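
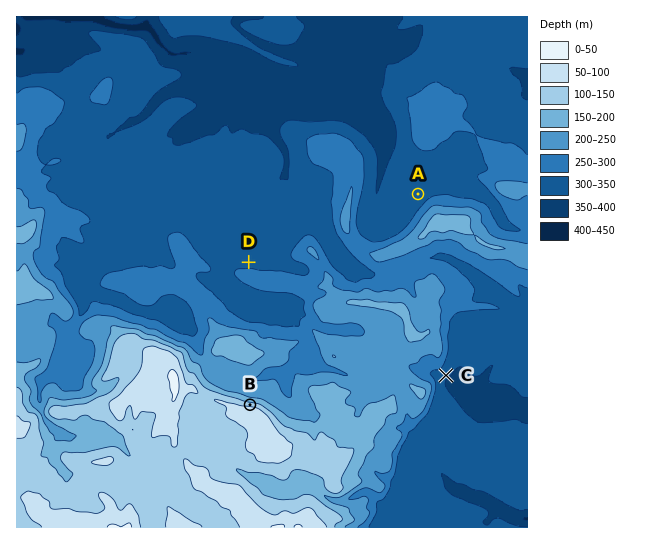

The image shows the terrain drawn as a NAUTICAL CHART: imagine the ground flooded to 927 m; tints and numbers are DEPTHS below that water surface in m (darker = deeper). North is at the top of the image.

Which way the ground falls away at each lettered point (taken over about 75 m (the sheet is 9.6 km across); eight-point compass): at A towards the NW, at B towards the N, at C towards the SE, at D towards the N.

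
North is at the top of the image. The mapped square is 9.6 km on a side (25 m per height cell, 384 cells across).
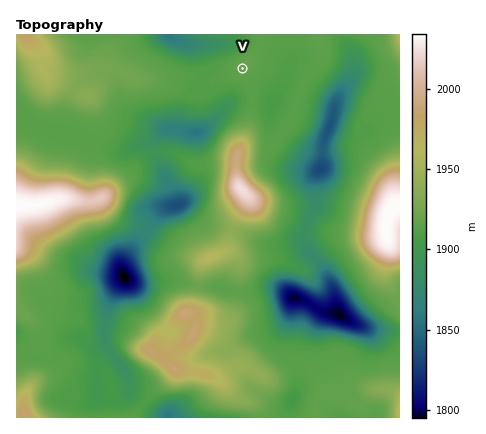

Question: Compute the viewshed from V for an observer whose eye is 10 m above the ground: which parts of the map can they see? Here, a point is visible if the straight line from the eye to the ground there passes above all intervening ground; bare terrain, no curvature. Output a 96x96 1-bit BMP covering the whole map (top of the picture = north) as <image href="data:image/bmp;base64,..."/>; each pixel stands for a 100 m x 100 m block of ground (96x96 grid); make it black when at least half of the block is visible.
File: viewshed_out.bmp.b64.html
<image width="96" height="96" href="data:image/bmp;base64,Qk2+BAAAAAAAAD4AAAAoAAAAYAAAAGAAAAABAAEAAAAAAIAEAAATCwAAEwsAAAIAAAAAAAAA////AAAAAAA//+AAAAAAAAAAAAM//+AAAAAAAAAAAAN//+AAAAAAAAAAAAN//+AAAAAAAAAAHAN/neAAAAAAAAAAPAN/A+AAAAAAAAAAfAP/B+AAAAAAAAAA/wf/h+AAAAAAAAAB////x/AAAAAAAAAB//////AAAAAAAAAB//////AAAAAAAAAB//////gAAAAAAAAB//////gAAAAAAAAD//////wAAAAAAAAD///j//wAAAAAAAAD//8A//wAGAAAAAAD//8A//wAOAAAAAAD//8B//wB+AAAAAAH//8H//wP+AAAAAAD/wQH4Dwf+AAAAAAD+AAD4Dw/+AAAAAAAAAAD4Hwf+AAAAAAAAAAD4H4H+AAAAAAAAAAH8P8H/AAAAAAAAAAP//+f/AAAAAAAAAAP//z//gAAAAAAAAAH//h8f+AAAAAAAAAD//gwD+AAAAAAAAAB//gAD+AAAAAAAAAA//gAB8AAAAAAAAAAf/gAAAAAAAAAAAAAP/gAAAAAAAAAAAAAH/AAAAAAAAAAAAAAD/AAAAAAAAAAAAAAB+AAAAAAAAAAAAAAAGAAAAAAAAAABgAAAAAAAAAAAAAADgAAAAAAAAAAAAAADAAAAAAAAAAAAAAACAAAAAAAAAAAAAAAAAAAAAAAHBAAAAAAMAAAAAAAP/AAAAAAfAAAAAAAP/AAAAAA/wAAAAAAH/AAAAAB/8AAAAAAD/AAAAAf/+AAAAAAB/AAAAAf/+AAAAAAA/AAAAAf/+AAAAAQAfAAAAAf/+AAAAAwADAAAAAf/+AAAABwAAAAAAAP//AAAAB4AAAAAAAD//AAAAD4AAAAAAAD//AAAAD4AAAAAAAB//gAAAH4AAAAAAAB//gAA8P4AAAAABwB//z////8AAAAH/gB//z////8AAAAP/AA////////AAAAf+AAf///////gAAB/8AAf///////wAAD/4AAP///////wAAAAQAAP///////wAAAAQAAH///////wAAAAAAAH///////wB8AAAAAH///////wD8AAAAAH///////4H+AAwAAP//////////PAwAAP///////////w4AAP///////////48AAP///////gAf/98AAP/8f////gAH//+AAH/8AH///gAD///AAH/8AAH//AAB///gAH/8AAA//AAA///wAD/8AAA//AAA///4AD/8AAA//AAAf//4AD/8AAA//AAAP//4AB/8AAB//AAAH//8AB/8AAB//gAHj//8AB/8AAD/P/wfz//8AA/8AwD+H///5//8AA/8A8D8H///9//+AAf8A/n8H//////+AAf8A//8H///////AAP8A//8H///////gAP8B//+P///////wAP8B///////////wAH8D///////////4AH8D///////////4AH8D/wf///j////8AH8D/gf//+AD///8AH8H/wP//4AA///8AP8P/wP//wAAf//4AP8f/wH//AAA///4Af8f/gD//A/////4A/8f/AA//P/////wD/8="/>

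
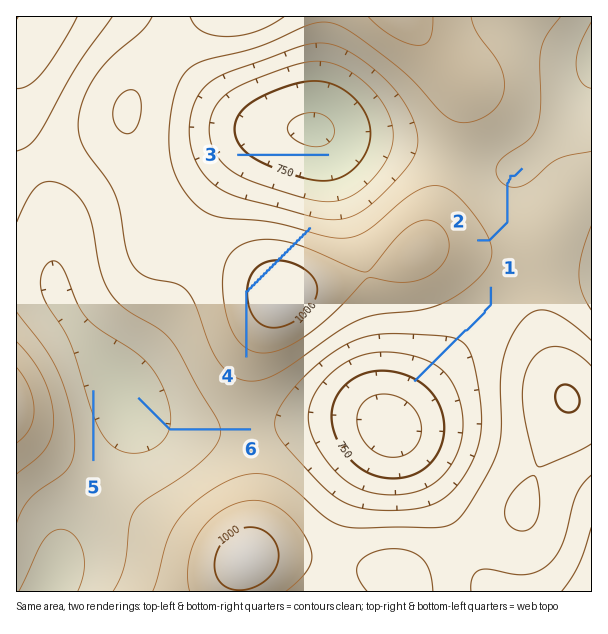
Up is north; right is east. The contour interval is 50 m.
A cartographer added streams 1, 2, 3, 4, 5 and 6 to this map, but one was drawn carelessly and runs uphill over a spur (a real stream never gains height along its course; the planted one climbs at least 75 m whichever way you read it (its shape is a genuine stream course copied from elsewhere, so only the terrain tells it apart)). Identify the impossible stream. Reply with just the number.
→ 4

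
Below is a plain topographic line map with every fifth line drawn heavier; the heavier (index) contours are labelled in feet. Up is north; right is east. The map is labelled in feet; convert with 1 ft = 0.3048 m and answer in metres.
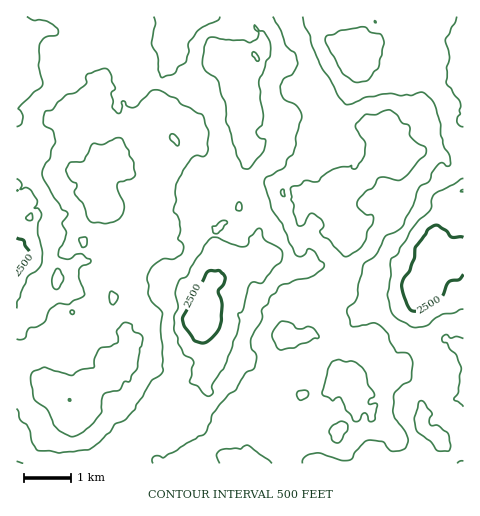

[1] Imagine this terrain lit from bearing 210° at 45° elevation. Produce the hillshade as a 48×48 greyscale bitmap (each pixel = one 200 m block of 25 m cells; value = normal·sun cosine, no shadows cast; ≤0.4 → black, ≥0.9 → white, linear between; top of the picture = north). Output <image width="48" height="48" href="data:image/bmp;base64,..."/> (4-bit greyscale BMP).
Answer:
<image width="48" height="48" href="data:image/bmp;base64,Qk32BAAAAAAAAHYAAAAoAAAAMAAAADAAAAABAAQAAAAAAIAEAAATCwAAEwsAABAAAAAAAAAAAAAAABEREQAiIiIAMzMzAERERABVVVUAZmZmAHd3dwCIiIgAmZmZAKqqqgC7u7sAzMzMAN3d3QDu7u4A////ADMBEAScuHaru7q6hlMCWIUABXUyNqvNt0MREASJh3m8y7uoZVIjaHQAJnUjR73clTMzIRRWZ5u8uqqXZTNXiYU0d3Qja+/ZZDRlMzVmeJq8qKqZhVirqXVoqWMmz/2VU1ZUNFZ2ZorMmaqYZ63amHiaqWVp79p2Q2MRNHmYd4qoebuoebuneIqpl2irzbhlNEEDRqu6iIiHeszJm6qHh4mGZnm8u5ZVViJGe9yod3eIrMzJmqqXiKuWZ5vMqGR5hiR5zuyod3h3qryomaqHrN2XebzclmiqdEet/8y4h4mImbypmJp4zMt3ms27qauFVGrO/cyXiJqavMuYiJhomIhnvN26u7pmZJzM3LqJu7qb3u26iHVGQ1ZYvMy7zcmIQuyrupqsy7qszv/ah1RERERazMu97tuXWMqrmJu6ibzM3/7Jh1VVeYiszdzO7tuZvau6mrqGeszczv24ZmZ4vMzcvd3e/u283ruYvLhmiqvMurqWRmaJzczLvMvf//683Jdpy5hlab3tyXiFR3aKzLu5qpre7/y8ymaKqqlli97t24mEaGeaqquomZvc3uzKiImoipdoq7zKu4iGiHmpqruJuquqzcu3iomWiXeJmqu7l3eIh4y5vMusyZqbuZqHrYmHmYmoiamalndmd6ypuqqqdpqsp4mIvYhViImGipdmVXdmZYqZhWh0JXeKmZqbu1QUd4h3iZmWaId2Q1ZlEVUQE0VoiamahiEleJl2eKu5q6mFNGdBATISEleHZ4iGMxFGaIU0aaqaq7und4dSACNVSKmWRVd0IyR2R1AUabqru8uYiZdSAFd2fNuXZlRDIniFZiFWabu7vMqHeqdAA3dnnN3Jh2RDSIhjMgR3m6qYq6qpmoYwFnZ4isy4iXiHimYwECZ4zJiIu7upqVQwR4ipeJmImqmIiGQAJGiLyomZu7uIqHdEm6y4i6iJiJdWiEMSRomblol5mKqKual6zMyqzcmGRWZmVlZmeKmIaKmLqId7u7qsu8us3Kl1V2d2RaqYi7l4nMu8l1R6vMu6mpibu6mHiZd4m6qXm6irzu3aZnaarMmYiGV4mZd3m7u83qp1eHnM3uymaqq6vJd3dleZiGVpvN3d3KgzZnu779l2rLzLzJeHZniZmWabzczM3YQld6us7ah4vN7c26l1V3eayorMzbvM3VRpmrmM26iK3u7MzLlEZkeszLzc7szdu4irq7ecu7mt7uy83bY1Uzeb3c3e/s7t3Zq6rLrdvMq+3LrO7ZQ1RWec7u7u/t/+7omYq6rLvLq7qqve2nNWeYm+/+3d3d7d3JhmiIm7zJiHeb3/yVR4mprv/+urzMzMzJhVeJzcuYdmZ6z9p0WJiIvv/8maqpmrq4hWm8ypmYhlaKu4ZleXVXzv7Id4h4iKqodpzbloqphVeqqWVWiVI43uyGZniJh6ypiLy6mKuph3mYdTRXlyFa3adVVoiIeaqnVoiZiJmal4qZYyV4lAOM3HQjaHVWi7mkJGaHVomqd5qqcyaJcQSs22ETiVNGrLmQ=="/>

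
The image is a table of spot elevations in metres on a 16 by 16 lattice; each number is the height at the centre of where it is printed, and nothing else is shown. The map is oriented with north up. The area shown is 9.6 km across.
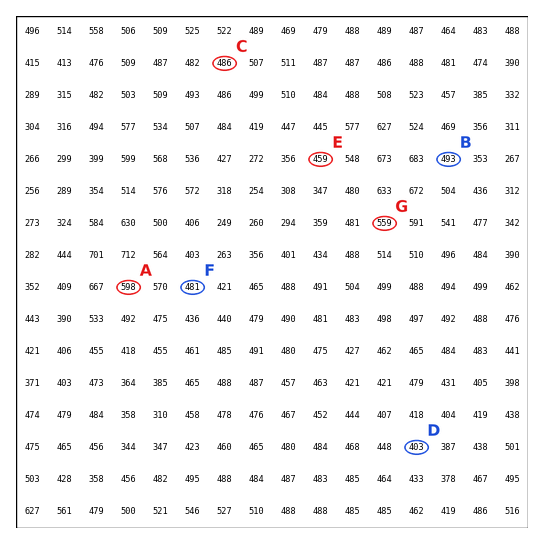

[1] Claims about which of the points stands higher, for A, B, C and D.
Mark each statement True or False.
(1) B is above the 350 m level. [True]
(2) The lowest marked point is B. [False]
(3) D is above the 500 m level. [False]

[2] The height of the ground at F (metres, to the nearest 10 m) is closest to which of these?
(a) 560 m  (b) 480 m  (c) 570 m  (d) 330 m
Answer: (b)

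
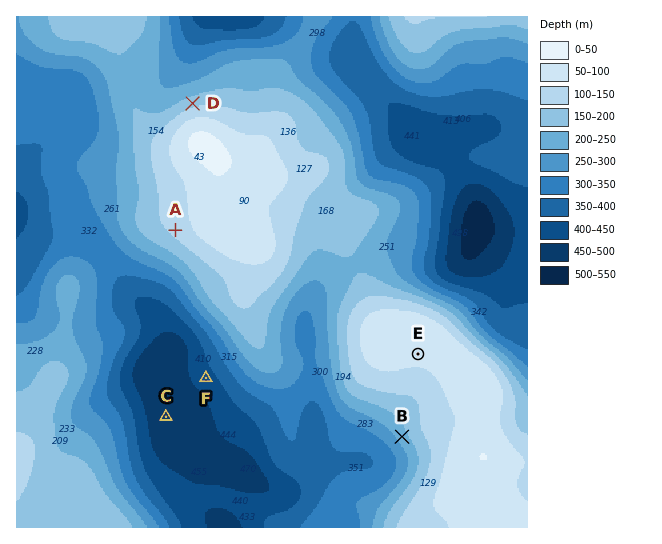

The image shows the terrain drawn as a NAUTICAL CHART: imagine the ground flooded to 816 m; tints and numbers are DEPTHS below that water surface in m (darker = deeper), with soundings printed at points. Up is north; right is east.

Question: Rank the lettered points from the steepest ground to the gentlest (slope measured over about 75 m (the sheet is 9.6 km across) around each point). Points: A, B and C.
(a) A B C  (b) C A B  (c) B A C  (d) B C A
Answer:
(c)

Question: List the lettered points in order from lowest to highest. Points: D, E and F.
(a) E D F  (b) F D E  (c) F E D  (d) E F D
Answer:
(b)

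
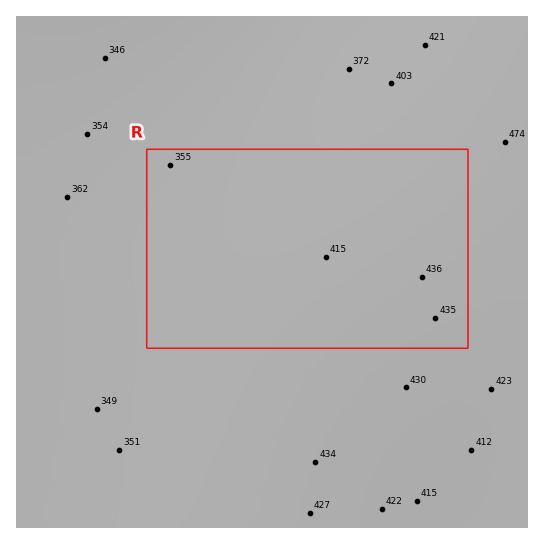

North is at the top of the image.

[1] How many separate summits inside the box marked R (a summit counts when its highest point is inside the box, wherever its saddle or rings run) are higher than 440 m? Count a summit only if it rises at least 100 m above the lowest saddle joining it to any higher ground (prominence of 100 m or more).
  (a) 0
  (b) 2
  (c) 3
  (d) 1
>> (a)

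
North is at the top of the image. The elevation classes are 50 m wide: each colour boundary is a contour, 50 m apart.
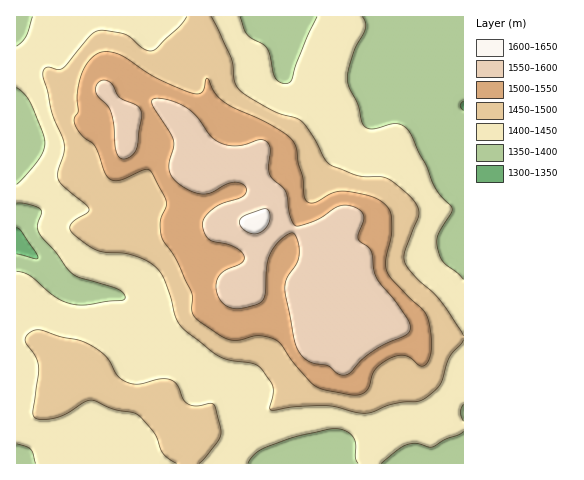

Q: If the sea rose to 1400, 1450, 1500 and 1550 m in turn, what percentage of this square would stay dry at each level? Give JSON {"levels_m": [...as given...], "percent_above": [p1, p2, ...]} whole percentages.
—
{"levels_m": [1400, 1450, 1500, 1550], "percent_above": [85, 51, 29, 14]}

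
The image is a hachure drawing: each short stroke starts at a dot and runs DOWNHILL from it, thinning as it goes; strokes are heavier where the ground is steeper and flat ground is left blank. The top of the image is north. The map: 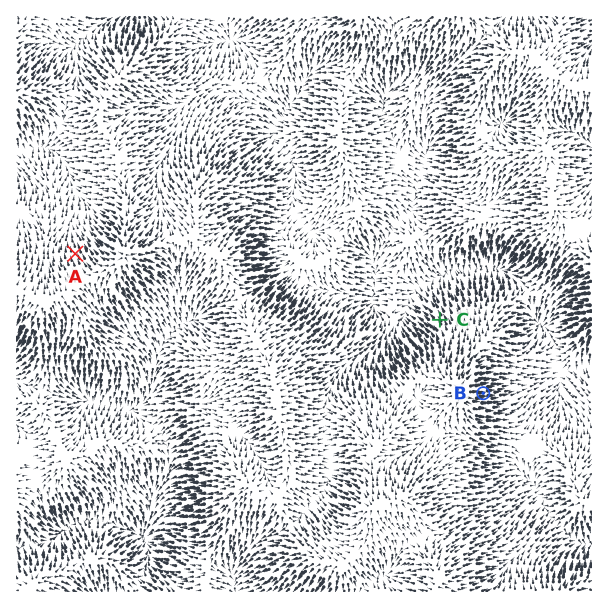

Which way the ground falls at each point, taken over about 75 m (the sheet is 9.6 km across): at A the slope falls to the N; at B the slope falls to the E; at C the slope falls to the NW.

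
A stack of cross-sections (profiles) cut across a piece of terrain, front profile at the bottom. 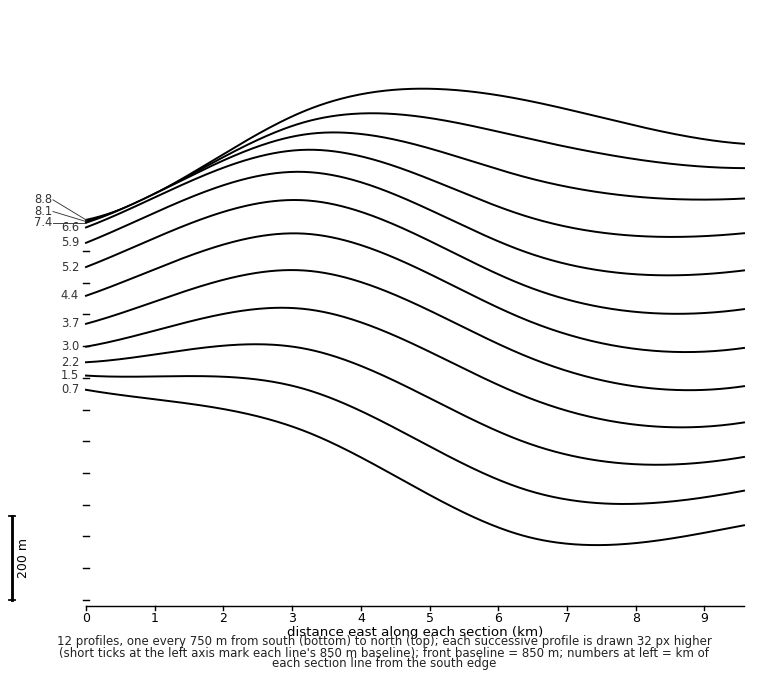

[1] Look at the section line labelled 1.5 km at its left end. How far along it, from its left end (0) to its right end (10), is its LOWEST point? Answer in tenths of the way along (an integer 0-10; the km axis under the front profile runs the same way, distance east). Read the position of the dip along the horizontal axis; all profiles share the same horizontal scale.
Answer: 8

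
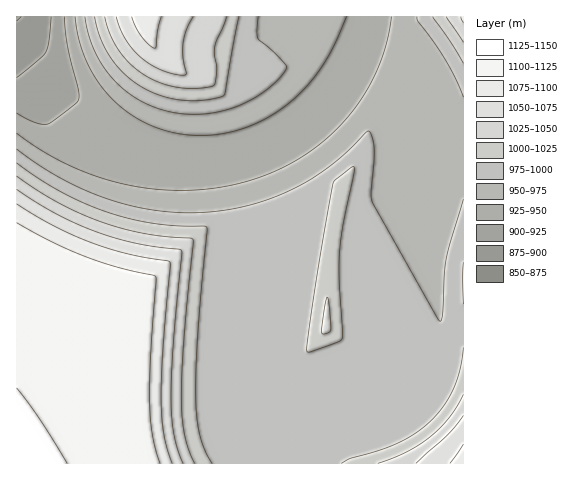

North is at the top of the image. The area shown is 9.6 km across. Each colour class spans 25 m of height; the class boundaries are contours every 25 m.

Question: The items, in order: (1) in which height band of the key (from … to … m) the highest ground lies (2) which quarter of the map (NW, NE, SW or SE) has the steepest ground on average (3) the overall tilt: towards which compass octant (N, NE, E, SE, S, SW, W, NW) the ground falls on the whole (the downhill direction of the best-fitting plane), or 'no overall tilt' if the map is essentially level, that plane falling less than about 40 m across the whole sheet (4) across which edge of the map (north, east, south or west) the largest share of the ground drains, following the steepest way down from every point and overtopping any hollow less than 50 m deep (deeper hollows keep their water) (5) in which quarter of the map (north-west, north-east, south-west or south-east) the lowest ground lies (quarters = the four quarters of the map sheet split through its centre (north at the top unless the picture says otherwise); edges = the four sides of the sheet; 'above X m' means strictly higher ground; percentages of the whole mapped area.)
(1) The highest ground lies in the 1125–1150 m band.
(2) The steepest ground, on average, is in the north-west quarter.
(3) On the whole the ground falls towards the north-east.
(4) Drainage is mainly to the west: more ground falls towards that edge than towards any other.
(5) The lowest ground is in the north-west quarter.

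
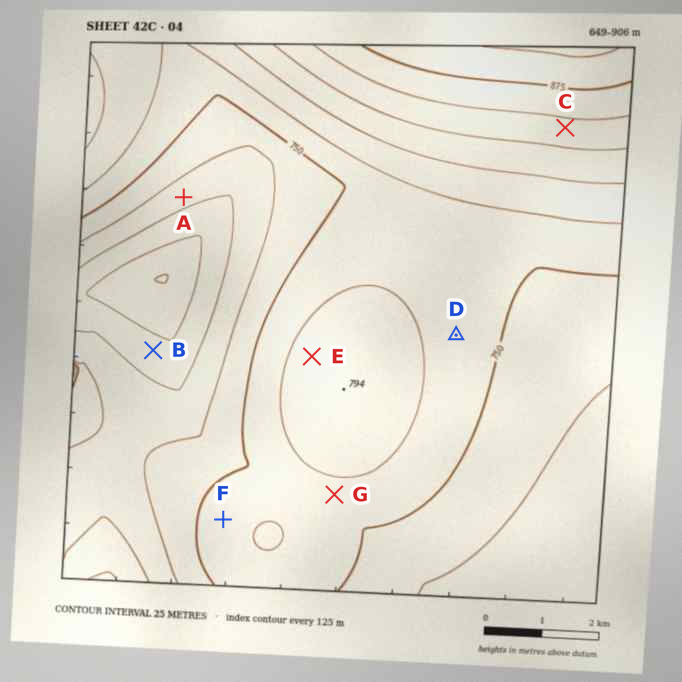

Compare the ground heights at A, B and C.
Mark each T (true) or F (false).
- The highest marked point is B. F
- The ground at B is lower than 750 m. T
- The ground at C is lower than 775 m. F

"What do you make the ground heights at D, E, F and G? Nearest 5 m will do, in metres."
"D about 765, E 785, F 765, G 765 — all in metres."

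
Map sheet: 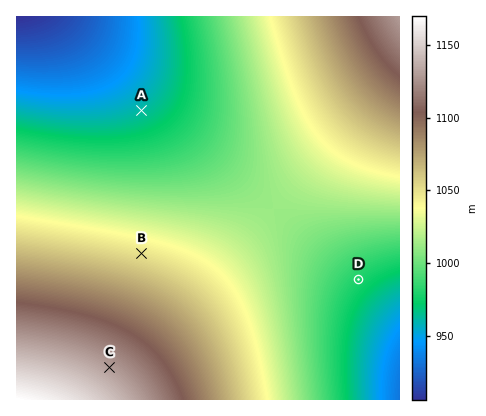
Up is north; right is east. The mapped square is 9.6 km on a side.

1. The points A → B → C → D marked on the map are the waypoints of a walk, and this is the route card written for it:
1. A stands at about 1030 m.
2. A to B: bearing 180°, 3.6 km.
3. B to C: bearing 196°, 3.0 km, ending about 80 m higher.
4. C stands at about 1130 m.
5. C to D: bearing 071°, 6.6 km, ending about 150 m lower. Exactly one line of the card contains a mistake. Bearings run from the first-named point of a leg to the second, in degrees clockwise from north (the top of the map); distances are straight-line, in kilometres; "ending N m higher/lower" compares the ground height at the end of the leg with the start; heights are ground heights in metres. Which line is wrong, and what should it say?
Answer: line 1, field height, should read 960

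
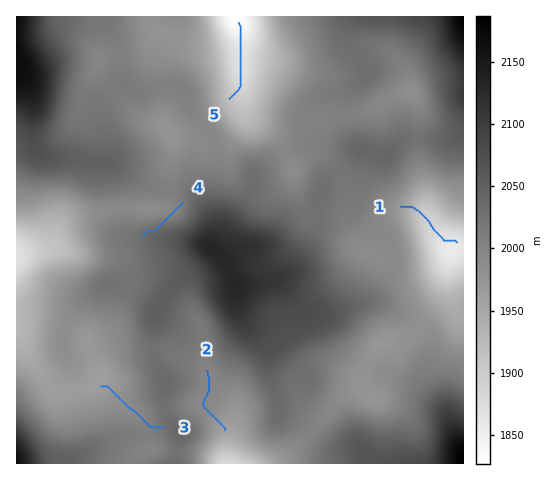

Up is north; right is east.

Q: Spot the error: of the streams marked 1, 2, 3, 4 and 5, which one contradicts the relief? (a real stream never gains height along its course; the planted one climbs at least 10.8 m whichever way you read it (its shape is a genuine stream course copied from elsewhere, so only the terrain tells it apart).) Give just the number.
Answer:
4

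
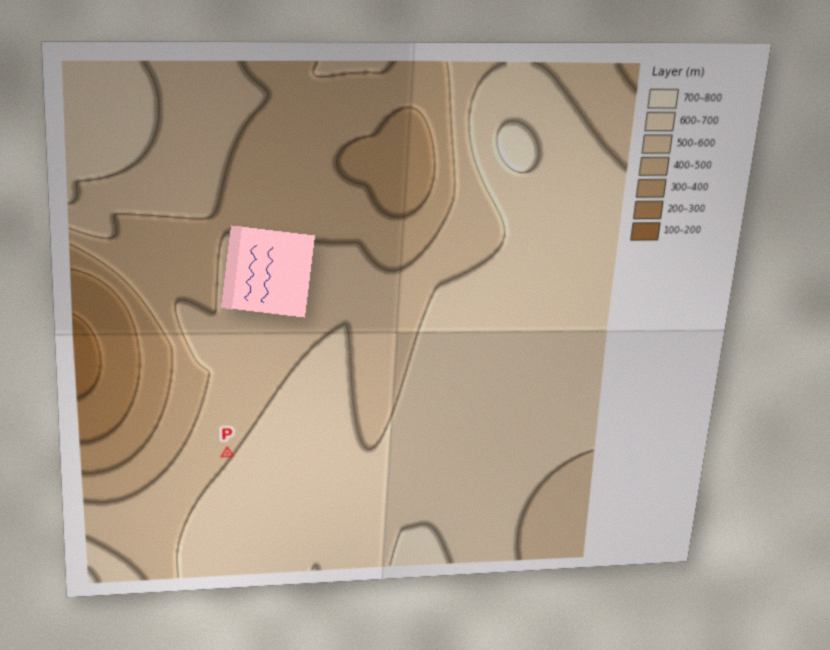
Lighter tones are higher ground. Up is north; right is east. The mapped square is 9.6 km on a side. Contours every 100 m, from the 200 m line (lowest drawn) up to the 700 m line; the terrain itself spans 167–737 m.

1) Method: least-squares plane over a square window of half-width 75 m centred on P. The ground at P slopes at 5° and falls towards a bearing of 304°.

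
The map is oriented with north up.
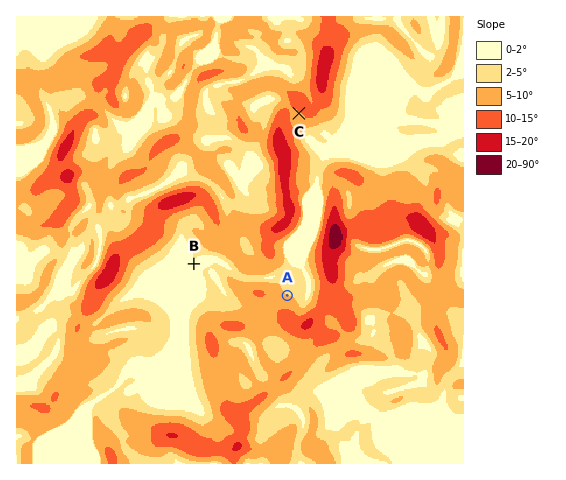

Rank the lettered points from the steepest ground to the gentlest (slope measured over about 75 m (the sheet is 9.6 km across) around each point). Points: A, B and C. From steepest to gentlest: C A B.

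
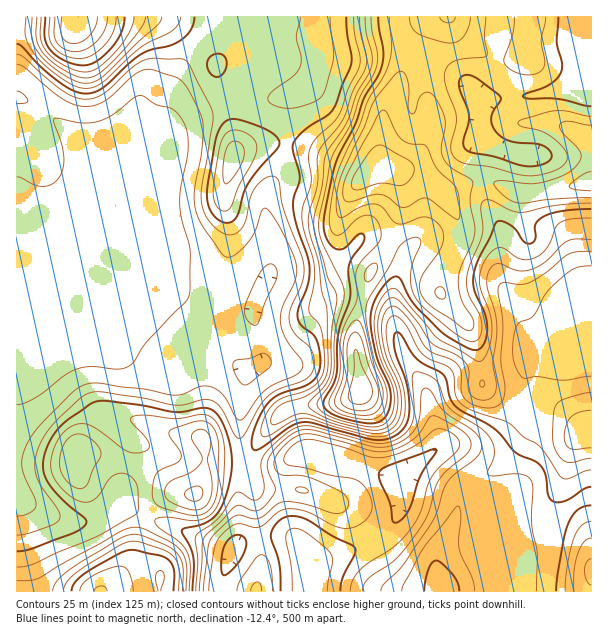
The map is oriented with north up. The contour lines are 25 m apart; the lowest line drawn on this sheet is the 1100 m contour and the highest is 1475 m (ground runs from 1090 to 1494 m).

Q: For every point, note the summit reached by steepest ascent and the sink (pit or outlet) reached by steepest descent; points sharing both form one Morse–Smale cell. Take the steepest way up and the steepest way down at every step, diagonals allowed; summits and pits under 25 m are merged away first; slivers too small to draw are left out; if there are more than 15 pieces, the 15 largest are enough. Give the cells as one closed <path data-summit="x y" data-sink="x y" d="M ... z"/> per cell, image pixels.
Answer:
<path data-summit="360 390" data-sink="74 318" d="M269 282l-4 0-5 9-6 20-6 7-17 7-6 0-22-18-24-13-14-5-9 1-12 6-48 2-9 4-11 15 14 7 38 30 31 16 11 0 40-16 17-2 20 20-7 42 0 54 8 2 2-12 8-15 19-26 8-7 14-4 37-3 15-5 10-6-6-42 0-20 6-28-14-4-15 0-11 4-12 0z"/><path data-summit="360 390" data-sink="309 564" d="M365 302l-4 1-6 27 0 20 6 42-10 6-15 5-27 1-21 5-10 7-10 12-15 22-5 20-8-1-2 4 2 61-3 12 3-4 12-2 36-4 12 7 11 21 42-14 30-16 11-12 8-18-2-25 35-29 8-5 48 1 15-7 20-19 0-51 8-16 11-5-15 2-9 11-11 5-40 4-20 4-15 10-9 10-4-10-20-33-6-25-6-12-15-8z"/><path data-summit="233 158" data-sink="74 318" d="M291 97l-33 1-30 5-33 12-15 7-8 9-4 22-5 11-33 31-28 42-14 27-10 29-1 23 10-14 9-4 48-2 17-7 10 1 14 6 22 14 18 15 6 0 11-5 12-9 4-12 13-30 0-24-6-30 0-18 19-39 4-18 0-38z"/><path data-summit="372 171" data-sink="74 318" d="M396 46l-18 2-27 7-27 0-3-3-1 14-7 21-7 5-16 6-2 4 0 38-4 18-19 39 0 18 6 30 0 24-5 12 39 20 16 1 11-4 15 0 15 4 6-26 20-30 10-25 5-17 0-15-3-12-7-8-14-2 5-56 14-28 12-30-2-4z"/><path data-summit="372 171" data-sink="309 564" d="M396 169l-2 1 6 7 3 12 0 15-3 12-12 30-20 30-6 26 13 4 15 8 6 12 6 25 20 33 4 9 9-9 15-10 20-4 40-4 11-5 9-11 13-2-9-4-5-5-7-21-22-37-1-23 3-25-4-12-12-18-4-21-6-1-11 3-19 10-20-16-13-6z"/><path data-summit="78 17" data-sink="74 318" d="M210 16l-132 0 0 7-7 7-6 1-48-1-1 66 35 20 24 20 11 12 10-6 12-3 12 7 21 20 6 3 11 0 6-8 5-15 0-9-5-17 0-10 5-17 17-34 22-26 3-6z"/><path data-summit="591 432" data-sink="309 564" d="M591 337l-10 1-15 8-20 2-12 5-5 7-5 20 4 37-22 22-15 7-48-1-4 2 7 1 11 10 17 25 24 29 1 9-4 11 23 4 18 0 40-34 16-7z"/><path data-summit="77 453" data-sink="74 318" d="M72 319l-24 0-32 5 0 173 38 20 15 5 21 0 15-6 11-12 12-40-18-7-32-5 11-6 19-23-8-7-10-20-12-51-6-16z"/><path data-summit="444 591" data-sink="309 564" d="M446 448l-11 2-35 29 0 31-6 12-11 12-30 16-43 14 1 28 181-1-2-43 9-27 0-6-25-32-17-25z"/><path data-summit="591 182" data-sink="309 564" d="M489 181l-7 1 0 10 4 11 12 18 4 12-3 43 23 42 7 21 8 7 18 2 36-11 1-154-7-1-49 11-18 0z"/><path data-summit="195 494" data-sink="74 318" d="M80 318l-5 0-3 3 0 8 6 16 7 38 9 24 13 15 13-6 15 4 35 13 31 5 4 9-1 25 5-4 31-1 0-53 7-42-20-20-17 2-40 16-11 0-31-16z"/><path data-summit="360 390" data-sink="74 318" d="M318 16l-106 0-1 11-3 6-22 26-17 34-5 17 0 10 5 18 3-7 8-9 26-12 37-10 51-3 17-7 5-9 4-15z"/><path data-summit="372 171" data-sink="591 17" d="M411 50l-13 33-14 28-5 56 41 8 15 9 11 10 19-10 17-3 4-38-6-6-2-39-20-24z"/><path data-summit="591 182" data-sink="591 17" d="M591 86l-25 2-44 9-42 3 0 37 6 6-4 37 16 4 20 9 18 0 55-11z"/><path data-summit="101 591" data-sink="74 318" d="M18 498l-2 0 1 94 84 0 32-29 13-47-21-10-8 0-12 10-15 6-21 0-22-8z"/>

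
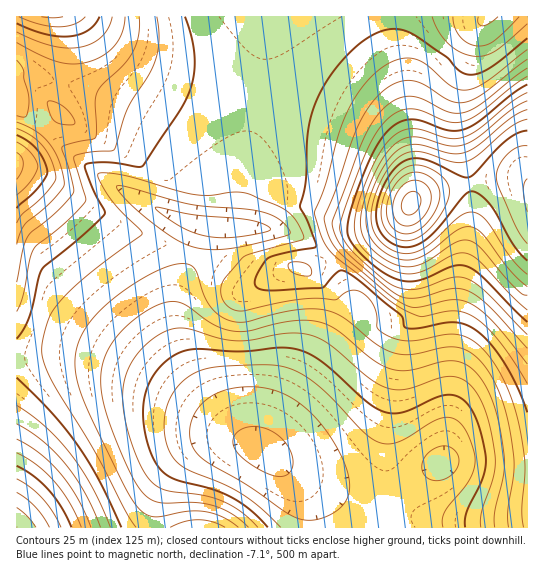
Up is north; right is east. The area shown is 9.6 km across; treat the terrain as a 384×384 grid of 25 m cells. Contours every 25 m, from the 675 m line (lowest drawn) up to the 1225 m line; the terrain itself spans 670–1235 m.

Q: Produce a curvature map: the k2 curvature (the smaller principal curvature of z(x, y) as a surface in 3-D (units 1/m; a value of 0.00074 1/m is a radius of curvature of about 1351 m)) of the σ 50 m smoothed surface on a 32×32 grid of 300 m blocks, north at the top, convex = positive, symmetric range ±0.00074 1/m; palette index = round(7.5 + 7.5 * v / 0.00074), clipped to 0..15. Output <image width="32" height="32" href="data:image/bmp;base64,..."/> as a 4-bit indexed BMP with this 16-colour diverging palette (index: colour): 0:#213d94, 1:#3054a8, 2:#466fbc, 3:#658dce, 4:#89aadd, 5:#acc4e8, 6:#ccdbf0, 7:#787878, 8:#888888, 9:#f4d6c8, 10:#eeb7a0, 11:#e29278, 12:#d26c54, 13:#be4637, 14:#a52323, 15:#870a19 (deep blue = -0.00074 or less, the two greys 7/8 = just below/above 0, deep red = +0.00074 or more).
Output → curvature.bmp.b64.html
<image width="32" height="32" href="data:image/bmp;base64,Qk12AgAAAAAAAHYAAAAoAAAAIAAAACAAAAABAAQAAAAAAAACAAATCwAAEwsAABAAAAAAAAAAlD0hAKhUMAC8b0YAzo1lAN2qiQDoxKwA8NvMAHh4eACIiIgAyNb0AKC37gB4kuIAVGzSADdGvgAjI6UAGQqHAIiIh2ZWiZh2Vnd3d3d3d4iIiHd2Znd3ZVZ3d3d3dnd4iId3dmZmZlVnd3d3d2Znd4d3d3dmZmVmd3d3d3ZmZnd3d3d3d2ZmZ3d3d3d2ZmZ3d3d3d3d3d3d3d3d3d2Znd3d3d3d3d3d3d3d3d3dmZ3d3d3d3d3d3d3d3d3d3dmZ3d3d3d3d3d3d3d3d3d3Zmd3d3d3d3d3d3d3d3d3d2Zndnd3d3d3dmZnd3d3d3dmZ3d3d3d3d2ZmZmd3d3d3Zmd3Z3d3d3ZniHZmd3eHd2Znd2d3d3d2aJh3dmZ0AmdmZ3ZXd3d3dmiXd3d2IHd2Zmd2V3d3d3Znh3d4cgd3dlVohVd3d3d3Z3d4lyBod3ZVaIRXd3d3d3d3eGEWh4h1RWiEZnd3d3ZCEAAEZ2eZhkRnhHZnd3UANWZmZmZoq6ZEZ4Z3Z3UBeIh3d2ZVaKunRWeIh3YQZ4d3d3d2VVeap1V4iZhQR3d3d3d3d2VWeIZVeIqDBnd3d3d3d3dlVmd2VXiYEnh3d3d3d3d3dmZndlV4gEiHd3d3d3d3d3ZmZ2ZVeIR4d3d3d3d3d3d3Znd2VGeGdmZ3d3d3d3d3d3d3d2RXdlZmd3d3d3d3d3d3d3dlRnVWZ3d3d3d3d3d3d3eIdlZmZnd3d3d3d3d3d3d3dmVGZnd3d3d3d3d3d3d3d3ZmVX"/>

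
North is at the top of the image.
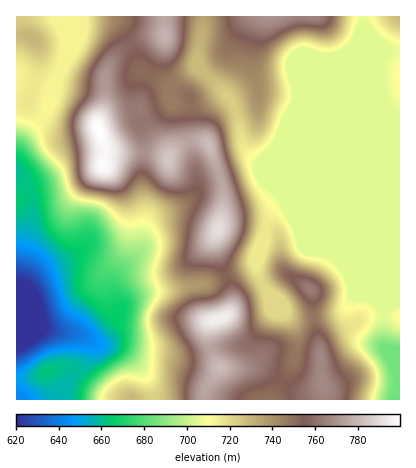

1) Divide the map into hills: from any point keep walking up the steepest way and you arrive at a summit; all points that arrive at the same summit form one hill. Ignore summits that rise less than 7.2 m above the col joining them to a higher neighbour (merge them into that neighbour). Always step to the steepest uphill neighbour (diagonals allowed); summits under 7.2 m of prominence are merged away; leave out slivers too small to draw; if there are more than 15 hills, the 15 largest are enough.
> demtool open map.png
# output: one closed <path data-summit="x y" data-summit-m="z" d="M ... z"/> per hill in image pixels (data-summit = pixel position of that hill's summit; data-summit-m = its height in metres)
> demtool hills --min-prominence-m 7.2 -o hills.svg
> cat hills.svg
<path data-summit="98 128" data-summit-m="800" d="M110 23l-28 1-13 32-6 8-11 24-5 14-1 10-24 30-6 16 0 242 137 0-1-10-6-14-18-21-8-6-18-3-14-8 8 1 6-3 15-18 3-8-7-20 2-12 6-8 16-16 5-8 3-40-3-16 2-46-3-20 23-14 8-11 4 6 14 2 14-3 21-10-27-26-18 10-10 9-14-9-14-6-15-34-11-12z"/><path data-summit="268 16" data-summit-m="770" d="M362 16l-158 0-7 44 4 10 32 34 12 44 15 14 10 24 12 12 13 24 31 30 10 5 17 25 31 27-1-213-2-28-17-40z"/><path data-summit="220 318" data-summit-m="795" d="M256 264l-48 20-60 8-12 4-14 10-7 16-13 14-12 4 12 6 18 3 8 6 18 21 8 24 118 0 21-36 3-12 0-18-17-34-15-14z"/><path data-summit="218 230" data-summit-m="791" d="M224 94l-28 12-20 0 9 8 3 24 9 36 0 16-9 12-34 14-6 6-8 28-19 20-7 12 0 14 6 14 6-8 16-8 66-10 46-19 10-21 1-14 6-16 7-8 8-2-16-18-10-24-15-14-4-10-5-28-7-12z"/><path data-summit="322 384" data-summit-m="767" d="M364 296l-10 0-10 15-10 4-38 3-11-4 10 16 1 22-3 12-21 36 125 0 2-22-15-34 0-34-6-8z"/><path data-summit="310 290" data-summit-m="764" d="M286 204l-8 2-10 14-4 24-8 20 8 22 16 16 5 10 11 6 38-3 10-4 10-15 12 1-13-15-15-22-12-8-31-30z"/><path data-summit="400 16" data-summit-m="729" d="M400 16l-37 0 1 12 17 40 2 28 1 214 16-8z"/><path data-summit="164 36" data-summit-m="779" d="M202 16l-140 0 0 14 3 8-2 26 6-8 13-33 28 0 6 3 11 12 10 20 2 12 31 17 24-19 6 0-3-10 6-32z"/><path data-summit="168 158" data-summit-m="784" d="M172 99l-8 11-23 14 3 20-2 26 0 20 3 16-1 33 2-13 8-10 30-12 11-10 2-4 0-16-9-36-3-24-5-6-6-4z"/><path data-summit="32 38" data-summit-m="730" d="M62 16l-46 0 0 142 6-16 24-30 2-14 15-34 2-26-3-8z"/>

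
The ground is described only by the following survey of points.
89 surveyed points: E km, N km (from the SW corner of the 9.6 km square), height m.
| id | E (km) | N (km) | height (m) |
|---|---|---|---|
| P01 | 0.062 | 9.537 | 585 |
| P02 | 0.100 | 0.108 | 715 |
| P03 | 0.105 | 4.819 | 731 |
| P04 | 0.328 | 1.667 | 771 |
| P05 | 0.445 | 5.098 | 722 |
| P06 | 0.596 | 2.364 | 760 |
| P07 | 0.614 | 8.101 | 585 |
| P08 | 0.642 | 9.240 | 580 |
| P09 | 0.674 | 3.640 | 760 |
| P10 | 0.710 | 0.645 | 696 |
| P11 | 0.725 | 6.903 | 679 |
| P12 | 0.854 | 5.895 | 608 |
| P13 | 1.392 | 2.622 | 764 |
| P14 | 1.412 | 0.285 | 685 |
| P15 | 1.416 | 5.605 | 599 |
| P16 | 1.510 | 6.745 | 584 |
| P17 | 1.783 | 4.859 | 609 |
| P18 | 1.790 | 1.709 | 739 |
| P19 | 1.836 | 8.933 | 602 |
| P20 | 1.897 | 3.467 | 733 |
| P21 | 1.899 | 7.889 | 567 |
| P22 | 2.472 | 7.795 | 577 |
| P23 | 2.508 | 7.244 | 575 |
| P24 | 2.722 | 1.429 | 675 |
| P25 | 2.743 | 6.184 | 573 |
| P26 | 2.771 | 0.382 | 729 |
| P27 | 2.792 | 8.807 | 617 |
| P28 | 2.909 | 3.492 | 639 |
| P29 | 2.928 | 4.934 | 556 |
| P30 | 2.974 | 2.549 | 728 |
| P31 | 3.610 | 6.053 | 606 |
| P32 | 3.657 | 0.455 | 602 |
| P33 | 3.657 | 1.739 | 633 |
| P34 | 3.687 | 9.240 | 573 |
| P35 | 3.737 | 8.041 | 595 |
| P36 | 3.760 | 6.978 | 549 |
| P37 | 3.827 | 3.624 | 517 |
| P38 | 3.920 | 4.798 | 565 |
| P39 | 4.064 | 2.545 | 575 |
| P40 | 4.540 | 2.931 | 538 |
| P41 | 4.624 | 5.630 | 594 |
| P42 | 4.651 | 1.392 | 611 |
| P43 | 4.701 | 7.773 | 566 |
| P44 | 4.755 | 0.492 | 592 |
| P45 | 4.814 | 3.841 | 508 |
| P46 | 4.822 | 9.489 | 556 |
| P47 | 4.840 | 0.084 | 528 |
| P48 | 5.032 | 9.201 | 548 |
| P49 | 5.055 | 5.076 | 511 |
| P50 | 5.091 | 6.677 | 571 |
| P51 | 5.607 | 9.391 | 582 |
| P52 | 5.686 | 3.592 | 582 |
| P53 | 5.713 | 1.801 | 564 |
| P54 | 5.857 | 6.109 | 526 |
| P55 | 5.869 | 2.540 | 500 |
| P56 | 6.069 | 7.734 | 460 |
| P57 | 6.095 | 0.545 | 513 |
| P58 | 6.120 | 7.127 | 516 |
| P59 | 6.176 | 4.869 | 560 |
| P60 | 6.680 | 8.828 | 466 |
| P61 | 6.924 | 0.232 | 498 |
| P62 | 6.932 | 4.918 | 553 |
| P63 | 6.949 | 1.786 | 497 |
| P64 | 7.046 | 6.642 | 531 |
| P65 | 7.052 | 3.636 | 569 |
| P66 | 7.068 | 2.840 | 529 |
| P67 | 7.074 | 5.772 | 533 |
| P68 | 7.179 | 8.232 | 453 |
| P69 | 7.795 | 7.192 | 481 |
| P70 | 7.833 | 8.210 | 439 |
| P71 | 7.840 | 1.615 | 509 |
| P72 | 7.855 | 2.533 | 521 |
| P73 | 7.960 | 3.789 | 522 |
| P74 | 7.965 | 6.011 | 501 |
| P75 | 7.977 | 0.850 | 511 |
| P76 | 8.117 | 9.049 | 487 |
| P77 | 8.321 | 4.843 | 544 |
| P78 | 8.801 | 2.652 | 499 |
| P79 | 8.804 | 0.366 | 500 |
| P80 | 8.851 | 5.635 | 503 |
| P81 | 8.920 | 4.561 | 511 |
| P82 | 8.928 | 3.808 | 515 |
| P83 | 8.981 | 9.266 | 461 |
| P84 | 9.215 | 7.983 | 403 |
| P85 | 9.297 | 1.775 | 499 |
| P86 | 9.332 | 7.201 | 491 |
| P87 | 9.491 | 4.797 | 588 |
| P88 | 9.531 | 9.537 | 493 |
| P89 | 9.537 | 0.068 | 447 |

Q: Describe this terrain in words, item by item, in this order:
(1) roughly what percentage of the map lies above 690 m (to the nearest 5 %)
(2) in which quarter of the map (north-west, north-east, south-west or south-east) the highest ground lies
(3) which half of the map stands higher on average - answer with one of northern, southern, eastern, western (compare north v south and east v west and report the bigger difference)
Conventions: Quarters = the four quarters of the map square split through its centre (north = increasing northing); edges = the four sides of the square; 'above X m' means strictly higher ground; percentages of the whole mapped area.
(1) Ground above 690 m makes up about 10 % of the sheet.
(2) Look to the south-west quarter for the highest ground.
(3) The western half stands higher on average than the eastern half.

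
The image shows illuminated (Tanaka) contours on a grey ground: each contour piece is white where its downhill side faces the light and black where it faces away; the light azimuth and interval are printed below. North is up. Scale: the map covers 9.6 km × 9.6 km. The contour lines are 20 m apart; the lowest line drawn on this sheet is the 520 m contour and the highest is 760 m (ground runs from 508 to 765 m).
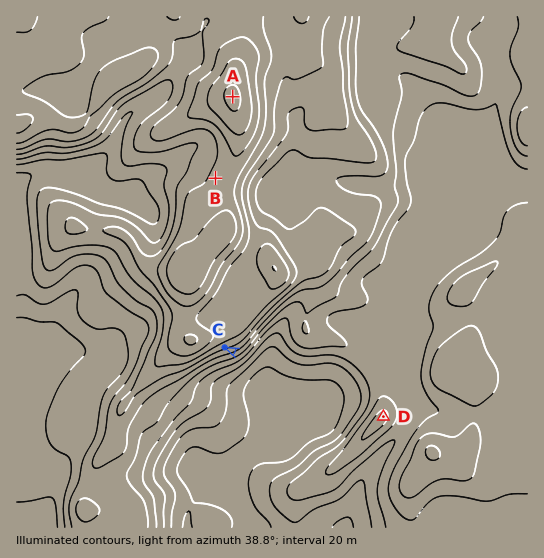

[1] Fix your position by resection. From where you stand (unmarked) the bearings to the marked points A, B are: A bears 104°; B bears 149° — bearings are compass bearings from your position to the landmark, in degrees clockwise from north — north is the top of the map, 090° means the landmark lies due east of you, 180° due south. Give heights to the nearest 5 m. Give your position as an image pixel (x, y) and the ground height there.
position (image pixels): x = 155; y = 77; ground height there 700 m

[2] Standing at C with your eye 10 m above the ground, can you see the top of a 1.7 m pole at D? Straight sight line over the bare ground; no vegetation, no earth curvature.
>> yes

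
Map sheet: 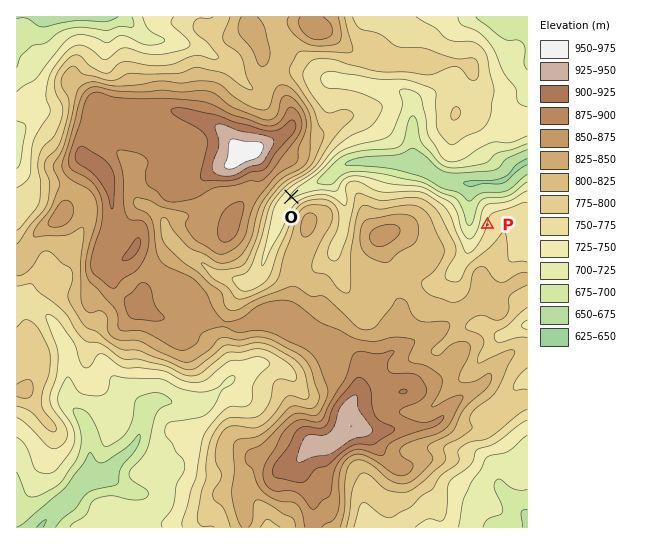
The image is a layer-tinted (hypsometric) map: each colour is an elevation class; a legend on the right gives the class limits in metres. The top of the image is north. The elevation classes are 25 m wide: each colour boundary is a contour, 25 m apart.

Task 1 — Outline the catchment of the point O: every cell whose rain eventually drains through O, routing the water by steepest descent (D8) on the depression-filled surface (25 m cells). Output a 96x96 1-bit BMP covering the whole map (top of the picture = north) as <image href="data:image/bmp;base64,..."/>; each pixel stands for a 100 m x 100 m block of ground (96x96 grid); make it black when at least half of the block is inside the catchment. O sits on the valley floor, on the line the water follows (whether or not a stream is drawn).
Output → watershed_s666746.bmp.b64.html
<image width="96" height="96" href="data:image/bmp;base64,Qk2+BAAAAAAAAD4AAAAoAAAAYAAAAGAAAAABAAEAAAAAAIAEAAATCwAAEwsAAAIAAAAAAAAA////AAAAAAAAAAAAAAAAAAAAAAAAAAAAAAAAAAAAAAAAAAAAAAAAAAAAAAAAAAAAAAAAAAAAAAAAAAAAAAAAAAAAAAAAAAAAAAAAAAAAAAAAAAAAAAAAAAAAAAAAAAAAAAAAAAAAAAAAAAAAAAAAAAAAAAAAAAAAAAAAAAAAAAAAAAAAAAAAAAAAAAAAAAAAAAAAAAAAAAAAAAAAAAAAAAAAAAAAAAAAAAAAAAAAAAAAAAAAAAAAAAAAAAAAAAAAAAAAAAAAAAAAAAAAAAAAAAAAAAAAAAAAAAAAAAAAAAAAAAAAAAAAAAAAAAAAAAAAAAAAAAAAAAAAAAAAAAAAAAAAAAAAAAAAAAAAAAAAAAAAAAAAAAAAAAAAAAAAAAAAAAAAAAAAAAAAAAAAAAAAAAAAAAAAAAAAAAAAAAAAAAAAAAAAAAAAAAAAAAAAAAAAAAAAAAAAAAAAAAAAAAAAAAAAAAAAAAAAAAAAAAAAAAAAAAAAAAAAAAAAAAAAAAAAAAAAAAAAAAAAAAAAAAAAAAAAAAAAAAAAAAAAAAAAAAAAAAAAAAAAAAAAAAAAAAAAAAAAAAAAAAAAAAAAAAAAAAAAAAAAAAAAAAAAAAAAAAAAAAAAA/AAAAAAAAAAAAAfH/+AAAAAAAAAAAB////AAAAAAAAAAAP////gAAAAAAAAAAf////wAAAAAAAAAA/////wAAAAAAAAAB/////wAAAAAAAAAD/////wAAAAAAAAAD/////wAAAAAAAAAD/////wAAAAAAAAAD/////wAAAAAAAAAH/////wAAAAAAAAAP/////wAAAAAAAAAP/////4AAAAAAAAAP/////4AAAAAAAAAH/////4AAAAAAAAAH/////8AAAAAAAAAD/////8AAAAAAAAAD/////+AAAAAAAAAD/////+AAAAAAAAAD/////+AAAAAAAAAD/////8AAAAAAAAAD/////4AAAAAAAAAD/////wAAAAAAAAAD/////gAAAAAAAAAD/////AAAAAAAAAAH////+AAAAAAAAAAH////8AAAAAAAAAAP////4AAAAAAAAAAP////wAAAAAAAAAA/////wAAAAAAAAAB/////gAAAAAAAAAD////+AAAAAAAAAAD////4AAAAAAAAAAD////4AAAAAAAAAAB////wAAAAAAAAAAB////gAAAAAAAAAAB///+AAAAAAAAAAAB///4AAAAAAAAAAAA///AAAAAAAAAAAAA//wAAAAAAAAAAAAA8AAAAAAAAAAAAAAAAAAAAAAAAAAAAAAAAAAAAAAAAAAAAAAAAAAAAAAAAAAAAAAAAAAAAAAAAAAAAAAAAAAAAAAAAAAAAAAAAAAAAAAAAAAAAAAAAAAAAAAAAAAAAAAAAAAAAAAAAAAAAAAAAAAAAAAAAAAAAAAAAAAAAAAAAAAAAAAAAAAAAAAAAAAAAAAAAAAAAAAAAAAAAAAAAAAAAAAAAAAAAAAAAAAAAAAAAAAAAAAAAAAAAAAAAAAAAAAAAAAAAAAAAAAAAA="/>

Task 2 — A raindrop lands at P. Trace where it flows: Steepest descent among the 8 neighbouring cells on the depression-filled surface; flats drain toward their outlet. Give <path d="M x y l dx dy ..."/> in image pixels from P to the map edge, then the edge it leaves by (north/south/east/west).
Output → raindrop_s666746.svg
<path d="M487 225l-13 0-4-4 0-35 9-3 2-1 22 0 18-17 6-3"/>
exit: east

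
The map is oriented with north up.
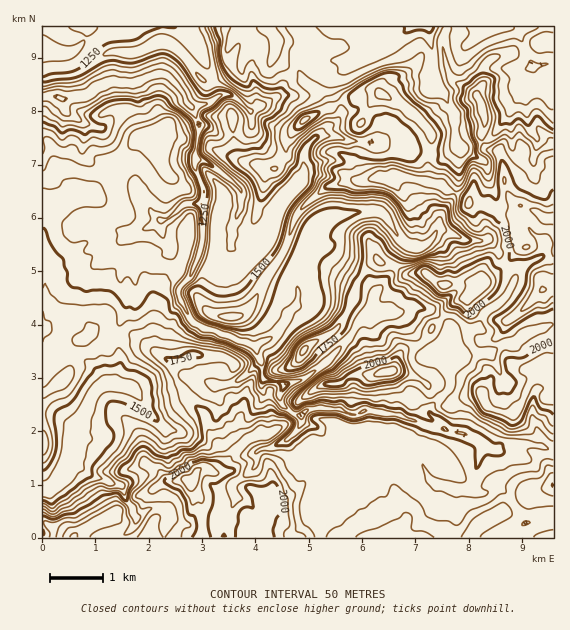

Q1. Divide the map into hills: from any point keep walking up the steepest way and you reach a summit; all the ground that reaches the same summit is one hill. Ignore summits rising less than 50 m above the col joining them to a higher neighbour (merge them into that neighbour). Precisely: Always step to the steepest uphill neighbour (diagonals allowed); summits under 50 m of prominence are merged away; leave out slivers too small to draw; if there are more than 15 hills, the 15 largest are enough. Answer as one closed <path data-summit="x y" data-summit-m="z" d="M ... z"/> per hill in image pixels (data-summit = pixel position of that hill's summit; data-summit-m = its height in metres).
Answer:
<path data-summit="543 289" data-summit-m="2152" d="M179 26l-137 1 0 386 18 4 15 13 20-39 8-6 12-4 6-17-4-35 9-20 0-14-5-19 8-10 16-10 4-16 0-12 12-8-10-8-17-31-21-22-11-30-18-6-13-8-6-6-1-10 23-4 9-8 13-5 24 1 23-9 8 0 11 9 8 10 3 8 7 7 6 16-4 25 0 20 8 19 0 11-2 4-17 2-15 13-8 3 0 10 5 10 6 6 8 0 19 6 1 4 13 5 10-1 8-14 16 7 18-11 16 12 19 10 4-14 21-2 15 16 27 17 9 11 15-20 7-16 9-12 14 2 10-7 6-10 6 0 25 11 16 0 3-4 0-13 10-17 0-8-8-19-3-16-5-5-25-13-9 5-22 2-21-3-27-8-20 0-25-7-12 0-4 2-10 11-3 9 0 16-3 8-3-8-12-11-27-19-7-15 0-16-19-17-9-1-5 2-5-20-12-24-14-19z"/><path data-summit="191 481" data-summit-m="2149" d="M260 359l-16 18-16 8-15 0-14-7-15-3-47 15-30-7-12 8-21 40-5 32 11 4 13 10 29 10 3 10 8 11 2 8-2 12-10 10 108 0 0-30 3-5 0-8-3-6 2-5 22-17 0-12 4-5 13-3 16-8 12-14 13 19 2 9 5 5 8 0 12 7 7-6 22-9 23-7 9 0 14 10 14 24 8 8 23 5 8 0 5-3 6-32 6-8-6-8-18-6-8 0-9-4-11 0-32-14-32-5-10 4-10 0-10-5-20-2-12 3-6 5-8-1-12-13-2-6 4-10-4-3-16-3z"/><path data-summit="483 521" data-summit-m="1938" d="M401 443l-9 0-23 7-25 11-6 6-5 12-14 18 2 16-3 6 0 9 2 10 184 0 5-7 16-8-16-27-6-6-11-3-7 6-8 0-5-4-12 1-23-5-8-8-14-24z"/><path data-summit="388 372" data-summit-m="2134" d="M416 306l-5 0-8 5-19 2-24 8-11 18-25 26-19 13-22 7-4 10 3 9 15 11 4 0 6-5 12-3 20 2 10 5 10 0 10-4 32 5 32 14 10 0-1-5-12-11 0-4 20-22-4-23-5-8 0-8 8-15 0-8-18-15z"/><path data-summit="195 355" data-summit-m="1764" d="M160 221l-11 7 0 12-4 16-16 10-8 10 5 19 0 14-9 20 4 35-7 20 23 6 47-15 15 3 14 7 15 0 8-3 23-21-2-13-10-6-6 0-24-11-13-2-14-10-9-18-3-10 13-16 8-22-19-6-8 0-10-12z"/><path data-summit="163 128" data-summit-m="1494" d="M164 74l-8 0-23 9-24-1-13 5-9 8-16 2-8 3 2 9 6 6 13 8 18 6 11 30 21 22 17 31 10 9 8-3 15-13 17-2 2-4 0-11-8-19 0-20 4-25-6-16-7-7-5-12-10-11z"/><path data-summit="381 95" data-summit-m="1867" d="M427 26l-16 0-35 27-19 8-23 14-3 13 10 19 0 9-21 19 12 0 25 7 20 0 27 8 21 3 22-2 8-4-1-35-11-19-10-6-4-11 4-15 0-10z"/><path data-summit="537 369" data-summit-m="2099" d="M553 325l-21 6-20 14-7-2-14 10-22 2-23 10 4 14 0 8-4 5 8 9 5 12 0 20 17 5 9 8 10 4 14-7 19 0 26 6z"/><path data-summit="277 43" data-summit-m="1686" d="M409 26l-230 1 8 6 14 19 12 24 5 20 5-2 9 1 19 16 16-8 14-11 12-20 2-9 5-5 13 0 12 4 30 0 21-9 28-20z"/><path data-summit="479 287" data-summit-m="2146" d="M443 230l-6 0-6 10-10 7-15-2-8 12-7 16-17 22-9 23 19-5 13 0 14-7 5 0 15 4 9 7 9 8-1 12 13-3 16-7 6-12 24-20 8-18-12-13-10-20-6-5-24 0z"/><path data-summit="231 317" data-summit-m="1672" d="M265 243l-18 11-16-7-6 12-5 3-7 0-15-6-7 19-13 16 3 10 14 22 9 6 13 2 36 15 18-8 8-9 10-17 8-8 0-23 4-16-20-10z"/><path data-summit="304 351" data-summit-m="1918" d="M325 249l-22 3-6 29 1 19-3 7-6 5-3 8-7 10-8 8-16 9 7 17 0 12 2 3 23 6 18-7 29-23 15-16 9-16 9-8 8-22-1-4-7-7-27-17z"/><path data-summit="261 497" data-summit-m="2049" d="M300 425l-12 14-16 8-13 3-4 5 0 12-22 17-2 5 3 6 0 8-3 5 1 30 60 0 1-3 14-14 6-17 17-21 9-18-11-7-8 0-5-5-2-9z"/><path data-summit="545 217" data-summit-m="2122" d="M509 113l-22 28-16 4-9 4 19 10 6 8 0 8 8 18 2 14-10 17-1 15 8 6 9 19 13 13 5-10 14-8 6-2 13 2 0-88-17-5-5-7-12 0-5-3-4-12z"/><path data-summit="481 107" data-summit-m="1935" d="M485 26l-58 1 6 24 0 10-4 15 1 5 3 6 10 6 11 19 1 33 6 5 10-5 16-4 20-25 7-13 14-14 11-8-7-14-8 3-35-3-18-15-2-8 16-15z"/>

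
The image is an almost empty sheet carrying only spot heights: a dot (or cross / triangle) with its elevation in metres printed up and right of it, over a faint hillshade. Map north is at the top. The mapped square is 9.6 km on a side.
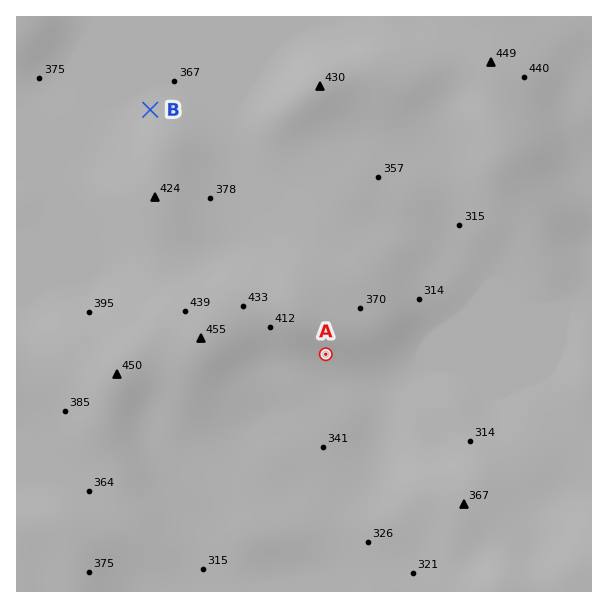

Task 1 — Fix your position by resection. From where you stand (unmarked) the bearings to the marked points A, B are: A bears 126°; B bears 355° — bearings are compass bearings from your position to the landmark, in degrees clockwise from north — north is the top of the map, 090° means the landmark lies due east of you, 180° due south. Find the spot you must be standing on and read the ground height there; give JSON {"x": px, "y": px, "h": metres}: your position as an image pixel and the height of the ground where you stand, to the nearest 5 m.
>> {"x": 161, "y": 235, "h": 410}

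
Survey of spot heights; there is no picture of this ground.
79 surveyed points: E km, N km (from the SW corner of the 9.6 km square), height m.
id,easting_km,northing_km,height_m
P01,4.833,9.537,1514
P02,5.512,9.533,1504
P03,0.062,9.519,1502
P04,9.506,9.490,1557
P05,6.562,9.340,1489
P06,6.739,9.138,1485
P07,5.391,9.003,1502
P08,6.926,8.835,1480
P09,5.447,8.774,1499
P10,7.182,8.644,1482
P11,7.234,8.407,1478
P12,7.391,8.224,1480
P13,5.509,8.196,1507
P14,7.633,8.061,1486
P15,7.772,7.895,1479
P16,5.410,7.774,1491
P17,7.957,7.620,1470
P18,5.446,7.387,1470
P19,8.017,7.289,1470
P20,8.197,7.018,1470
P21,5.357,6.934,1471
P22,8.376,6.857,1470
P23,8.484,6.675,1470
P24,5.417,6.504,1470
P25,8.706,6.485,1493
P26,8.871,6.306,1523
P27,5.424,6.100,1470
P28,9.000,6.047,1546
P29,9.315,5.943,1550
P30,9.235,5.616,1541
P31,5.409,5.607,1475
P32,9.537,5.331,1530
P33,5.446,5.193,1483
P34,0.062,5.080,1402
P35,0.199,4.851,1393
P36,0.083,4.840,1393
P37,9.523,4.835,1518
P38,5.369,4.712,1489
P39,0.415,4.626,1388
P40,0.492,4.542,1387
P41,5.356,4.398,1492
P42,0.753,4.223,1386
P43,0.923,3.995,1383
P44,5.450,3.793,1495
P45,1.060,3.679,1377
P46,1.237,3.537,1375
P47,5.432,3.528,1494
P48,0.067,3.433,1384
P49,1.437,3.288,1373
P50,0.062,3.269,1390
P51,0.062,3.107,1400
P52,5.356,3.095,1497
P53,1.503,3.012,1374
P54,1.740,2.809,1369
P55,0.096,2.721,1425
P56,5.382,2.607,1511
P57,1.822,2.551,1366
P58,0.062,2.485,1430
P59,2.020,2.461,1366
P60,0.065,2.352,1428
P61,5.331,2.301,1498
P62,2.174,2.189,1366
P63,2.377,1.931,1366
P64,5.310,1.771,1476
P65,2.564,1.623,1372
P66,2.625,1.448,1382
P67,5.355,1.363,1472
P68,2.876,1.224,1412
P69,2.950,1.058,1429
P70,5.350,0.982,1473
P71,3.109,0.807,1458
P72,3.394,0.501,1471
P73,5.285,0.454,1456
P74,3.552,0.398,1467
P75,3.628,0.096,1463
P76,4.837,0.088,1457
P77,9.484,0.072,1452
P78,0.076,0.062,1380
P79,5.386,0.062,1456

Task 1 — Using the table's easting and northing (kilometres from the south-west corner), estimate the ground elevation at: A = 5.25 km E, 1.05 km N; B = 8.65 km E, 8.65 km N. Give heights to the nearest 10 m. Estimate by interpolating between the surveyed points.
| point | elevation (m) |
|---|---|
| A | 1470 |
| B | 1550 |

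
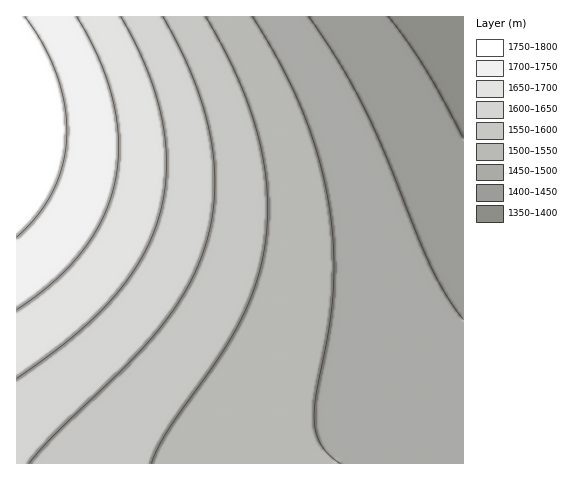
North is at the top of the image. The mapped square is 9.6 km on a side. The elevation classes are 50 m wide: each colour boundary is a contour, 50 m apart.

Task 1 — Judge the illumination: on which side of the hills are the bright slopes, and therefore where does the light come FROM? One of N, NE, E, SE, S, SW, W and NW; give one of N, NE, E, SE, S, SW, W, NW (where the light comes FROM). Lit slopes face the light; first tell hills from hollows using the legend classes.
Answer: NW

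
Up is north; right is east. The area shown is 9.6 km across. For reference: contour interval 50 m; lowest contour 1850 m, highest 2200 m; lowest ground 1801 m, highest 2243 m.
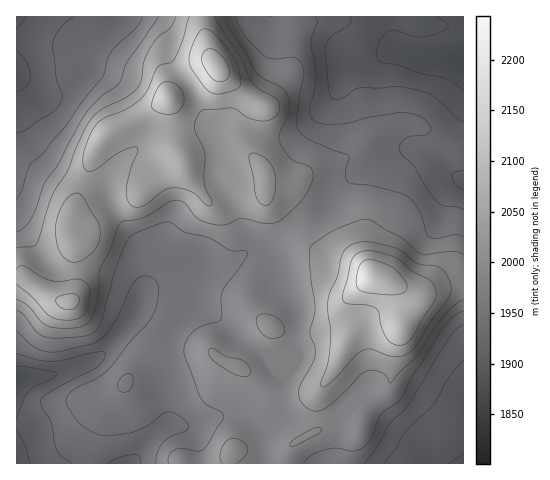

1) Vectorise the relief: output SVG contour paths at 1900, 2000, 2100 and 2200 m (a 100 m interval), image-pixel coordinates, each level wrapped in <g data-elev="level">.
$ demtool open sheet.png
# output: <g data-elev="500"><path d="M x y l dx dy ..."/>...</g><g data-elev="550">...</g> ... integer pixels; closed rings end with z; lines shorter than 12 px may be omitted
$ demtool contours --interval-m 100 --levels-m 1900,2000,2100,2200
<g data-elev="1900"><path d="M108 463l11-5 15-3 5 1 2 7"/><path d="M384 463l11-14 11-18 27-26 15-27 15-18"/><path d="M17 354l21 6 14 1 11-1 36-8 6 1-1 7-8 8-47 24-5 4-3 4 1 7 10 17 4 25 6 8 10 6"/><path d="M463 191l-7-6-4-9 2-4 9-2"/><path d="M463 122l-8-5-22-21-9-4-19-5-44 1-7 2-13 9-6 1-3-2-4-11-2-41 5-10 18-11 2-4-1-4"/><path d="M74 17l-15 12-6 14 3 35 6 17-2 8-10 11-23 15-10 4"/></g><g data-elev="2000"><path d="M303 463l8-7 12-6 13-2 18 3 7-2 5-4 6-9 8-20 22-19 10-21 33-50 9-10 9-5"/><path d="M123 392l6-1 4-6 0-7-3-4-6 1-6 8 0 6z"/><path d="M17 310l8 6 11 16 10 5 9 1 21-1 16-4 5-4 4-7 14-52 12-30 7-6 28-11 9-1 14 10 25 6 20 12 17 1 1 2-3 6-22 32-2 7 1 16-1 5-4 3-13 3-9 5-8 9-3 9 1 9 16 41 6 7 15 8 2 5-16 26-5 5-6 2-14-3-8 1-6 6-1 8"/><path d="M463 237l-8-2-17 3-8-1-4-5-3-12-4-10-6-8-6-6-8-3-23-6-23-3-5-2-3-8 4-15-1-4-39-15-7-6-4-5-1-12 7-43-3-11-3-4-5-2-20 2-9-3-20-21-9-18"/><path d="M159 17l-32 45-8 21-20 15-15 18-25 48-15 19-12 35-7 9-8 5"/></g><g data-elev="2100"><path d="M321 386l4 1 5-4 25-27 9-6 8-1 14 6 10 2 8-1 8-6 38-56 1-6-1-5-7-13-8-4-17-2-19-14-21-6-18-2-7 2-6 4-5 8-4 20-10 22 0 13 3 21-1 15-2 16-7 19z"/><path d="M17 284l16 14 14 16 9 5 12 1 10-2 6-4 5-9 1-15-3-6-5-4-6-1-14 2-8 0-12-4-18-11-4 0-3 3"/><path d="M70 262l8 0 12-7 7-9 3-10 0-8-2-6-15-25-6-4-7 3-6 6-5 12-3 11 0 12 3 12 4 8z"/><path d="M262 204l7 1 4-5 3-12-1-13-2-8-6-7-8-6-7-1-2 1-1 5 4 17 2 17 3 7z"/><path d="M189 17l-7 24-8 19-3 3-10 2-3 2-11 23-8 11-13 8-21 8-7 6-7 9-7 18-1 9 1 7 2 5 4 1 7-3 23-17 12-5 5 0 1 5-7 16-5 22 2 12 6 5 10-1 20-15 10-3 16 3 7 4 9 9 3 2 2-1 1-4-6-12-2-7 1-30-11-23 2-10 6-9 30-2 5 2 11 8 15 3 10-3 6-7 1-6-3-6-18-10-7-7-12-26-25-39"/></g><g data-elev="2200"><path d="M380 294l15 1 8-2 4-5-1-5-7-10-8-7-17-6-10 1-3 3-3 6-2 10 1 7 7 5z"/><path d="M215 81l6 1 6-3 2-4 0-6-3-7-5-7-6-5-6-1-6 4-1 8 6 12z"/></g>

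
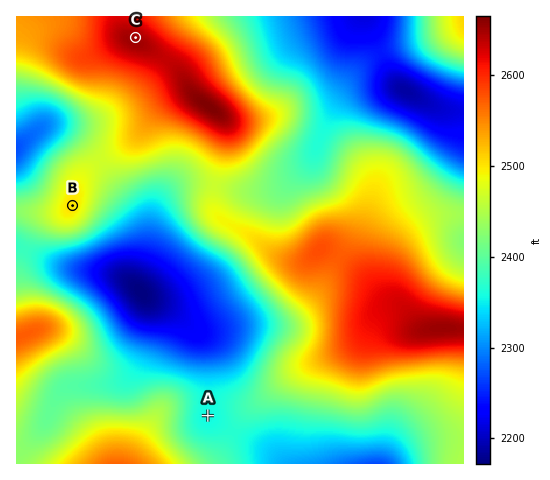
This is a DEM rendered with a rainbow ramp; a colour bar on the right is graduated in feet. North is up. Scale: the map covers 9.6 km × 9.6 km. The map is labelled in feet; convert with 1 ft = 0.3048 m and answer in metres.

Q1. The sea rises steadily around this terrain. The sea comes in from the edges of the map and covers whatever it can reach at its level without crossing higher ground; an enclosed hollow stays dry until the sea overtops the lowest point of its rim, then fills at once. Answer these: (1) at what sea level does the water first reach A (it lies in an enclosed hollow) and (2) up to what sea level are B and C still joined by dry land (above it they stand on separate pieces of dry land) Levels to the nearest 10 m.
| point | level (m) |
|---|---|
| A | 720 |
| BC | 750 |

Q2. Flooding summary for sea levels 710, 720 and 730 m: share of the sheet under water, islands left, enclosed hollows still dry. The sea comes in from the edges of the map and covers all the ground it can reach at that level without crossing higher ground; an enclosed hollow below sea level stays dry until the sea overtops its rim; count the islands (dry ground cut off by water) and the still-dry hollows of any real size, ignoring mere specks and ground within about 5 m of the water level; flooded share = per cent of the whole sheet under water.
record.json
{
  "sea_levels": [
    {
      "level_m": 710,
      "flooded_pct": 10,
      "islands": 0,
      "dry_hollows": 1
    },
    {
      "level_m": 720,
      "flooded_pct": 14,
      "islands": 0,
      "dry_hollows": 1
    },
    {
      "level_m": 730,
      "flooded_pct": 38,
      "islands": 0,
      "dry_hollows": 0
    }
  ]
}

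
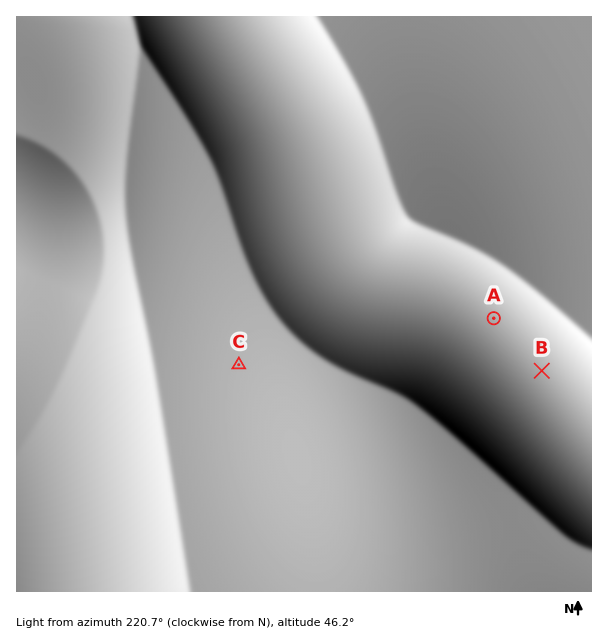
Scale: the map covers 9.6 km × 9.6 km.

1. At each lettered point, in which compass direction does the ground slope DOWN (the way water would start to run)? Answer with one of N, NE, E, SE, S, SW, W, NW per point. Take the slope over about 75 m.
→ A S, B S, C W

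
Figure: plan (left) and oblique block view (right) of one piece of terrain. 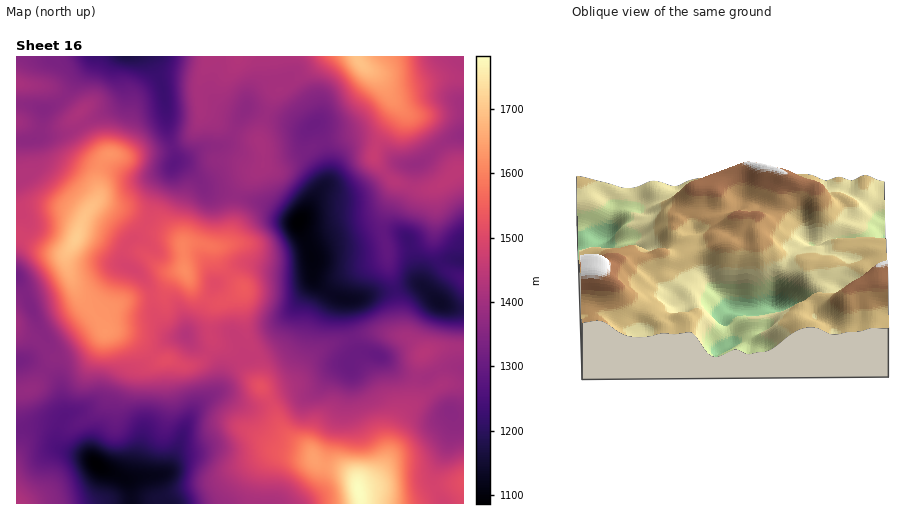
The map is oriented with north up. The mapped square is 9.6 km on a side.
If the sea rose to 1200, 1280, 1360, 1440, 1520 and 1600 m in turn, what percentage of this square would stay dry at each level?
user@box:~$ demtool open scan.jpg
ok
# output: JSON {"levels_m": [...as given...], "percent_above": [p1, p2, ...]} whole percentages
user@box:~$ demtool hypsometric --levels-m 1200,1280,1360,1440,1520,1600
{"levels_m": [1200, 1280, 1360, 1440, 1520, 1600], "percent_above": [92, 82, 65, 37, 18, 8]}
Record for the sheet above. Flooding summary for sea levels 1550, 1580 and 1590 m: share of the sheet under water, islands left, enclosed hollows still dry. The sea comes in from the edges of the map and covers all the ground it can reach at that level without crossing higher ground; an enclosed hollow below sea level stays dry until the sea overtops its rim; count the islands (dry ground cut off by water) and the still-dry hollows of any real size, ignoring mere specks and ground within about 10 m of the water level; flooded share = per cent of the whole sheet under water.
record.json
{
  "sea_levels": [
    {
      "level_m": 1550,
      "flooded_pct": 86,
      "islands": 2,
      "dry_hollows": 0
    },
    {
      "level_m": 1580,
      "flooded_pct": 90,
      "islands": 2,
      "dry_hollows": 0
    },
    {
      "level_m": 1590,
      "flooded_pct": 91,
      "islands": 2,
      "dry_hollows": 0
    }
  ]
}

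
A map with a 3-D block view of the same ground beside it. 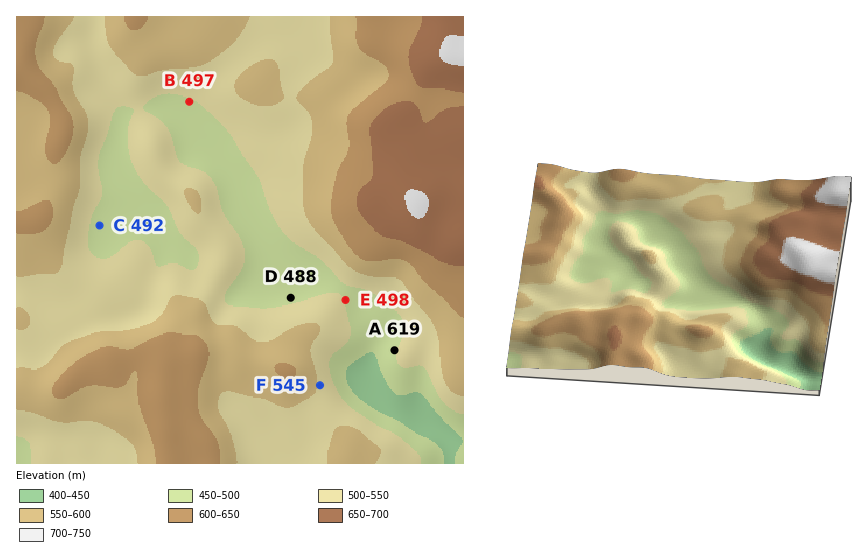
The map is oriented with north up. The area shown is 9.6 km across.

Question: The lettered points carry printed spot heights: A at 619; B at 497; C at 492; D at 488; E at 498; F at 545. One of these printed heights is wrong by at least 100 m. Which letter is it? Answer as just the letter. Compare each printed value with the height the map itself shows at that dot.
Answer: A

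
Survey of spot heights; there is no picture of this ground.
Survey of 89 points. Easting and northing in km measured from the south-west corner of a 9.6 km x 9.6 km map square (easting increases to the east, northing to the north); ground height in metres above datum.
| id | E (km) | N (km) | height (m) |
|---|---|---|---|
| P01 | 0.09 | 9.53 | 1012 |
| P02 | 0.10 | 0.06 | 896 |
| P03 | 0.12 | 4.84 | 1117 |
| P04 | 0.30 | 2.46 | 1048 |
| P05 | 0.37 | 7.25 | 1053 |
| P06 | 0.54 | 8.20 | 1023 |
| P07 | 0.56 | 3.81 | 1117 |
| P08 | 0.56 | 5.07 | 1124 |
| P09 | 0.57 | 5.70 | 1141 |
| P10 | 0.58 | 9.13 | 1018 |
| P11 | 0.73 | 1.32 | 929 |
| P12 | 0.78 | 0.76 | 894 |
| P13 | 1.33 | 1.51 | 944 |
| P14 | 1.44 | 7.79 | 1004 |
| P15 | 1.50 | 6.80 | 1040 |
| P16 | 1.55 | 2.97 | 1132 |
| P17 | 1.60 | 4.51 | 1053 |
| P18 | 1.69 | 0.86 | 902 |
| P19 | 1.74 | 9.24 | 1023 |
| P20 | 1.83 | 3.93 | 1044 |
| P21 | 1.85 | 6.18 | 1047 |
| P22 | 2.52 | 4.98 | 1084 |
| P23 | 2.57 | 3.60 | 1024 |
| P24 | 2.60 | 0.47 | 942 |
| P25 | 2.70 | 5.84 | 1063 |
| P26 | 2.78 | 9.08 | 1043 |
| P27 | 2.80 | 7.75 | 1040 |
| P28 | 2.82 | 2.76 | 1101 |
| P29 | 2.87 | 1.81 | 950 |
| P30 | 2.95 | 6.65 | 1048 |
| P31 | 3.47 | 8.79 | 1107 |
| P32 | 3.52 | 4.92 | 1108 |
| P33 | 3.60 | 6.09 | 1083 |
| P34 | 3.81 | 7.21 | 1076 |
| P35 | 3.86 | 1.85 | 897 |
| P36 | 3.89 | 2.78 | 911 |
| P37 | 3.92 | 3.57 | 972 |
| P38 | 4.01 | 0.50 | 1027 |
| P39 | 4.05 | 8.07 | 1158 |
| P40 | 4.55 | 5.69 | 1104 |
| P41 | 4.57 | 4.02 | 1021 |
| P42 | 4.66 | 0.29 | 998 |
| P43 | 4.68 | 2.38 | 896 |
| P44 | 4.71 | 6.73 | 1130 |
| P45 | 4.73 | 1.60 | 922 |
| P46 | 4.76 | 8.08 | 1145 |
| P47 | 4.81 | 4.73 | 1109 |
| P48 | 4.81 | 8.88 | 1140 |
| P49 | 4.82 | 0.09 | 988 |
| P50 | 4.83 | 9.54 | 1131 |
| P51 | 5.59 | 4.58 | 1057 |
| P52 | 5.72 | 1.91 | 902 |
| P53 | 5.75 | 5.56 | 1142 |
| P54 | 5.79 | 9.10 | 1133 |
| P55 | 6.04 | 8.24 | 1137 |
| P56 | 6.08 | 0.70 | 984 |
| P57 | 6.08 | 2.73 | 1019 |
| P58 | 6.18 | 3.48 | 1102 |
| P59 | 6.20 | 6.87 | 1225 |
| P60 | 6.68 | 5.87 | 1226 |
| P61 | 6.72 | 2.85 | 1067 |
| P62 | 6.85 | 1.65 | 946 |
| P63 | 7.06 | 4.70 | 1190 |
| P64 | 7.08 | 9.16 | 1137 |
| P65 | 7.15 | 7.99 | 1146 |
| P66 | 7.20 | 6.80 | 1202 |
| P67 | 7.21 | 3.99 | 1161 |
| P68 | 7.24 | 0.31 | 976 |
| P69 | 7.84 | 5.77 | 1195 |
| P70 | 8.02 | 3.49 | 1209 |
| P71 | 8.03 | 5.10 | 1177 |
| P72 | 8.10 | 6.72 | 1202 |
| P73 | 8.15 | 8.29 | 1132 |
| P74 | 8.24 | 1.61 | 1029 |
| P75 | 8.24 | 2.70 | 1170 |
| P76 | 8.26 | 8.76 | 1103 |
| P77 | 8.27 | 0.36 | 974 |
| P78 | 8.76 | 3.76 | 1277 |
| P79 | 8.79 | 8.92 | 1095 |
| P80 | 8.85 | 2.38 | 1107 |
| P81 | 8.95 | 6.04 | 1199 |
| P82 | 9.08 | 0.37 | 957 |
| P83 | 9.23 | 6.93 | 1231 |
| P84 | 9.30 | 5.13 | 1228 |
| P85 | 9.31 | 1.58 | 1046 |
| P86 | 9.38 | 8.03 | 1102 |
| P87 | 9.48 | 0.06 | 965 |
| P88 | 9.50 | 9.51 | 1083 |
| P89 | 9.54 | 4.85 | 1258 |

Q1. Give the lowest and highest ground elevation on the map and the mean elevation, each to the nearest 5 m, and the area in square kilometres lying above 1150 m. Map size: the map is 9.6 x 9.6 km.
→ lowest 885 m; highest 1285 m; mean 1075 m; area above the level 18.6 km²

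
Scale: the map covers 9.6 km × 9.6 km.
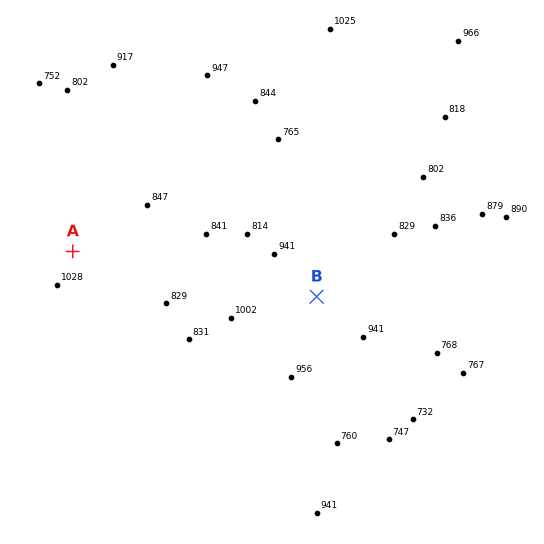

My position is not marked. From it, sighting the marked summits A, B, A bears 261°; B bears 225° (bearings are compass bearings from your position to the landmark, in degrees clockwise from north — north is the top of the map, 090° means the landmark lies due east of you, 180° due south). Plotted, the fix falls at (416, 197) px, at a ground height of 800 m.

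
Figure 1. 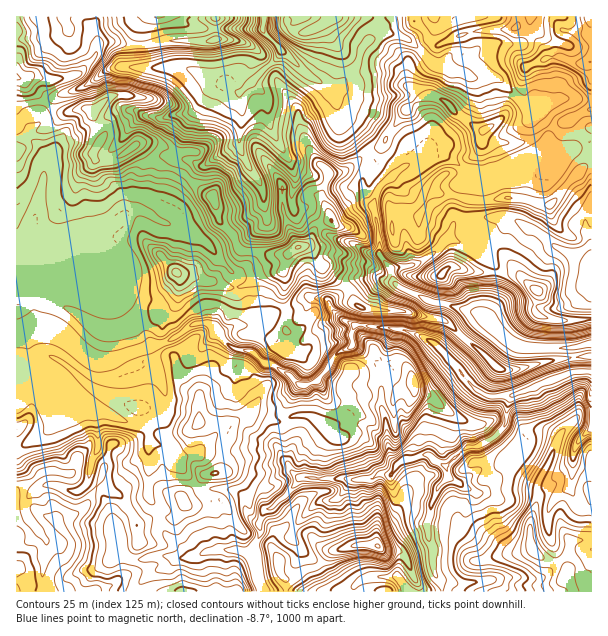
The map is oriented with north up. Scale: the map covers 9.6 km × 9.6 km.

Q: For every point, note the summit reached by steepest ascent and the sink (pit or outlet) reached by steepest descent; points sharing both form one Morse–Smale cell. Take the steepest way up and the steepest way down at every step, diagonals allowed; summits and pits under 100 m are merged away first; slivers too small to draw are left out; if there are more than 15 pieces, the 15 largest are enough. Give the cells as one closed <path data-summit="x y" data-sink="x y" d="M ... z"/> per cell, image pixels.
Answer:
<path data-summit="17 567" data-sink="552 380" d="M486 318l-13 7-27 30-14-13-15-8-13-4-48-5-4 5 0 15-13 7-7 7-14 21-10 5-11-1-10-11-15-9-6 0-14-12-12-2-10-4-21-22-14 0-27 18-16 2-8 5-33 11-21-2-28-24-14-6-10 0-21 8-1 255 245 1 1-4-4-9-5-22 0-8 7-15-1-12 5-10 8-4 10-9 18-21 5-2 15 4 51 0 9-6 10 1 11-13 19-6 9 0 6 6 11 4 22-20 9 0 15-7 12-11 2-6 2-20 4-6 61-24 19-1-1-28-15 5-52 0-17-8-14-13z"/><path data-summit="533 549" data-sink="552 380" d="M591 372l-18 0-61 24-4 6-2 20-2 6-12 11-15 7-9 0-22 19 2 12-10 11-11 34 1 17 5 9 0 21 7 13 3 10 149-1z"/><path data-summit="591 17" data-sink="552 380" d="M591 109l-36 18-7 1-2 3 1 15-8 10-50 19-22-5-23-14-12 0-16 4-10-16-16-12-7 13-15 7 4 10-10 18 4 18 7 8 3 10 4 41 12 13 22-5 18-11 16-15 4-14 6-5 43-4 35 14 19 17 24 11 12 8 1-21-6-12 0-18 6-8z"/><path data-summit="378 546" data-sink="552 380" d="M429 456l-9 0-10 4-6 0-8 7-6 8-10-1-9 6-51 0-15-4-5 2-18 21-10 9-8 4-5 10 1 12-6 11-1 12 9 34 91 1 2-7 10-7 33-1 10 15 33 0-1-10-7-13 0-21-5-9-1-17 11-34 10-11 0-3-2-7-11-5z"/><path data-summit="17 77" data-sink="552 380" d="M146 16l-130 1 0 318 8-1 14-6 10 0 14 6 21 20 12 6 16 0 33-11 6-5-12-14-12-19-15-15-25-1-20-6-18 0-17 5 1-48 4-6-2-21 14-61-20-23 2-4 10-9 2-9 6-9-24-24 6-4 20 4 24-4 6-3 16-17 5-13 16-1 8 2 13 0 2-2 0-16z"/><path data-summit="17 77" data-sink="264 17" d="M284 52l-3 0-4 7-37 33-6-1-7-6-9 0-6 3-7 7-12 19-9 27 2 17 15 8 8-3 30-21 1 7 10 21 12 18 2 19 5 10 23-7 0-18 3-7-2-17 33 14 3-8 16-4 22-18-25-30-10-30-29-20z"/><path data-summit="176 272" data-sink="552 380" d="M138 210l-9 1-12 12-15 9-58 58 22-1 20 6 21 0 7 3 36 48 18-4 27-18 14 0 9 8 15-6 7-11 0-16-4-6-1-18-32-35-15-10-24-7-14-9z"/><path data-summit="297 248" data-sink="552 380" d="M174 169l-4 4-7 28-12 14 13 8 24 7 15 10 32 35 1 18 4 6 0 16-4 10 18-1 24-12 16-5 9-9 20 0 6 4 22-20 6-4 18-1 11 5 8 0-3-13-12-15 0-18-5-26-8-12-4-12-24 1-12-5-4 9 0 7 9 21-17 11-4 12-4 4-9 1-10 7-20 0-7-2-20-2-6-14-14-14-8-25-29-23z"/><path data-summit="93 111" data-sink="552 380" d="M48 104l-6 9-2 9-10 9-2 4 20 23-14 61 2 21-4 6 1 48 11-4 58-58 15-9 12-12 9-1 14 4 11-13 9-30-2-3-9-2-12-6-12-15-24 15-17 0-4-7 11-16-7-14-4-9 2-3-16-2-7 3-12 0z"/><path data-summit="17 77" data-sink="552 380" d="M375 277l-18 1-6 4-22 20-6-4-20 0-12 10-13 4-24 12-20 1-17 8 13 13 10 4 9 0 17 14 6 0 15 9 10 11 11 1 10-5 14-21 7-7 13-7 0-15 4-5 48 5 28 12 14 13 27-30 13-8-6-4-12-1-21-8-15-2-30-13-10-7-6 0z"/><path data-summit="485 129" data-sink="264 17" d="M396 34l-19 2-15 11-7 21-14 17-10 5 7 10 12 4 10 8 11 3 19 17 14-21 10-9 15-6 17 6 10 12 24 16 3 0 1 8 7 4 28 2 15-5 10-8 0-3-9-11 0-7-10-4-25-27-29-1-7-5-24-6-6-3-23-22z"/><path data-summit="536 290" data-sink="552 380" d="M515 220l-10 7-3 9-7 6-15 10 16 17-3 24-7 21 1 4 8 12 23 16 58 2 14-4 2-2 0-75-13-9-24-11-19-17z"/><path data-summit="591 17" data-sink="264 17" d="M518 16l-83 0-1 8-6 8-19 9 25 23 6 3 6 0 25 11 29 1 25 27 10 4 0 7 10 13 10-3 36-18 1-46-19-1-13-6-14 2-5-13-11-11-13-8z"/><path data-summit="93 111" data-sink="264 17" d="M182 67l-72 1-23 17-30 11-8 9 10 7 12 0 7-3 16 2-2 3 4 9 7 14-11 16 4 7 17 0 24-15 12 15 22 9 6-9 11-1-4-6 3-25 18-33 7-7 14-4-32-14z"/><path data-summit="297 248" data-sink="264 17" d="M239 142l-36 24-12-6-11-2-5 4-3 6 11 6 29 23 8 25 14 14 6 14 20 2 7 2 20 0 10-7 9-1 4-4 4-12 17-11-9-21 3-15-13-8-19-7 2 17-3 7 0 18-23 7-5-10-2-19-12-18-10-21z"/>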